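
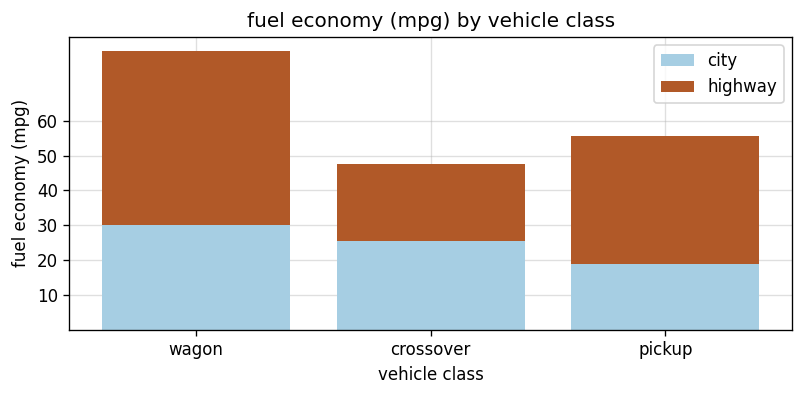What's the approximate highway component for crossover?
highway top ≈ 50, bottom ≈ 30; segment ≈ 20.

≈ 20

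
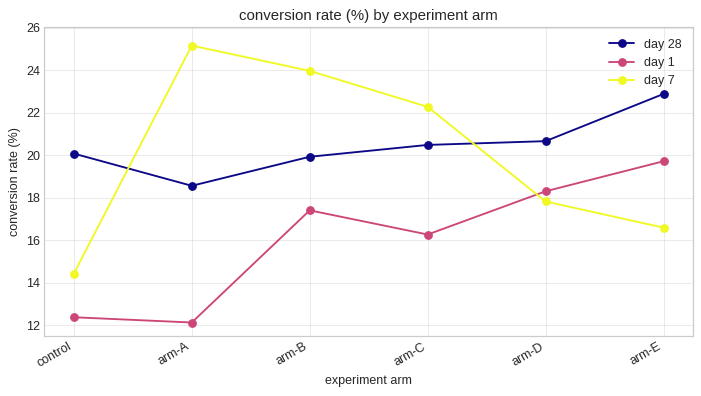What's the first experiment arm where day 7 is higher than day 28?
control: day 7 ≈ 14 vs day 28 ≈ 20 (not yet); arm-A: day 7 ≈ 26 vs day 28 ≈ 18 (first crossover).

arm-A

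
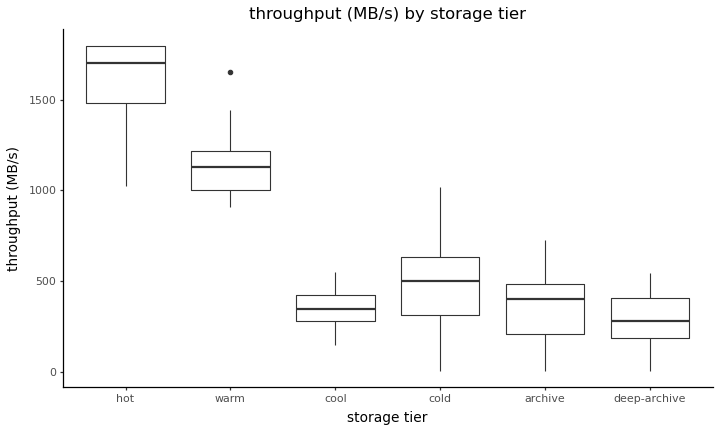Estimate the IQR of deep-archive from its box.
≈ 200

Q3 ≈ 400, Q1 ≈ 200; IQR ≈ 200.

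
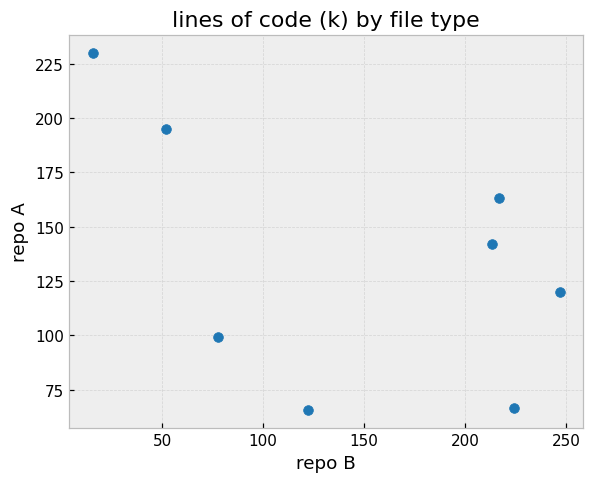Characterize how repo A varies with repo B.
negative, moderate

Points are negatively correlated; moderate (|r| ≈ 0.5).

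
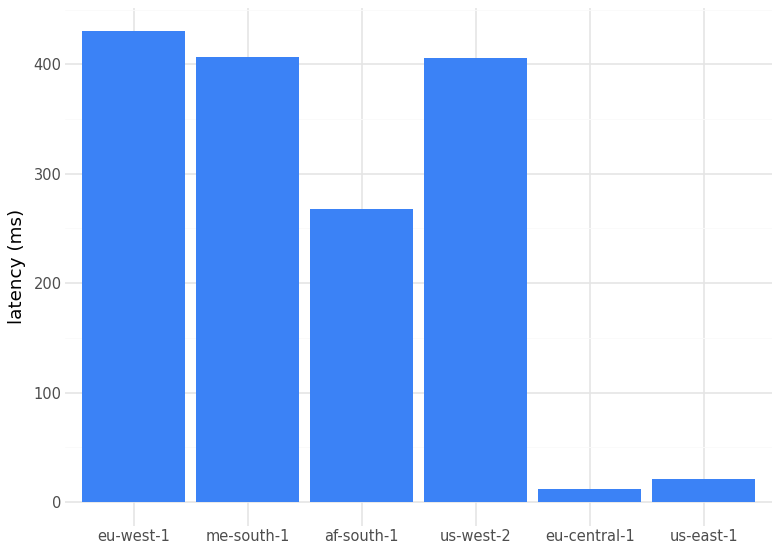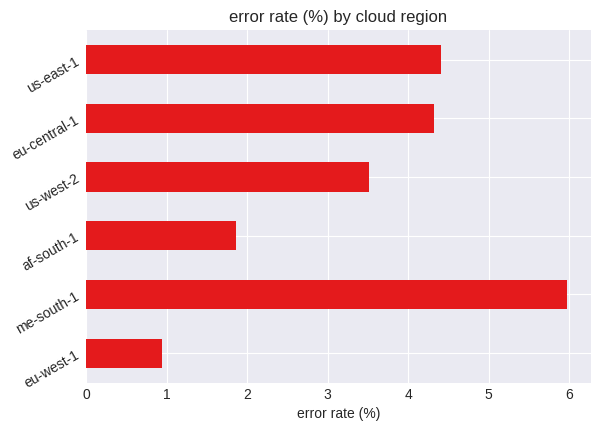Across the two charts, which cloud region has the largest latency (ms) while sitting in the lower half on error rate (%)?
eu-west-1

Chart 2 median error rate (%) ≈ 4; below-median cloud regions: eu-west-1, af-south-1, us-west-2. Among those, eu-west-1 has the highest latency (ms) (≈ 450).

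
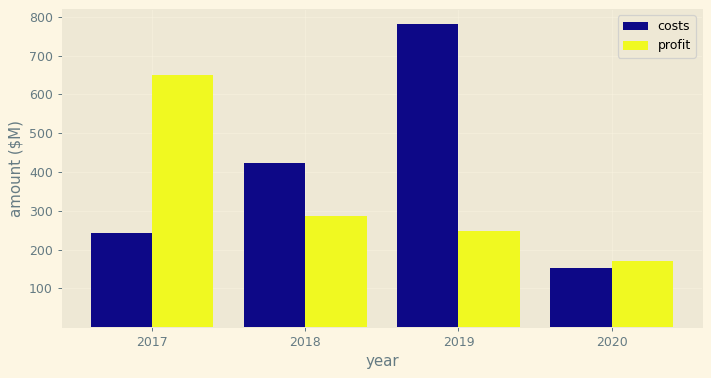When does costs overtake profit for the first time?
2017: costs ≈ 200 vs profit ≈ 700 (not yet); 2018: costs ≈ 400 vs profit ≈ 300 (first crossover).

2018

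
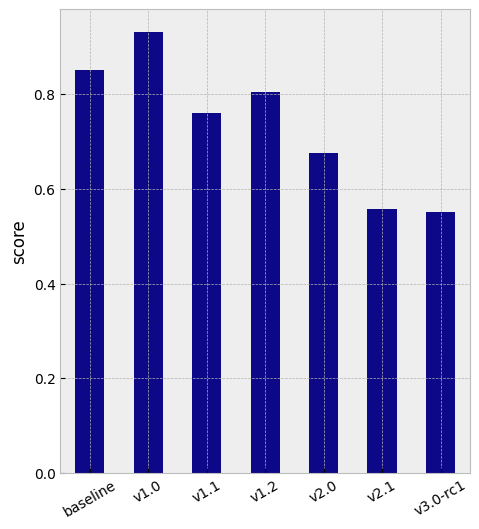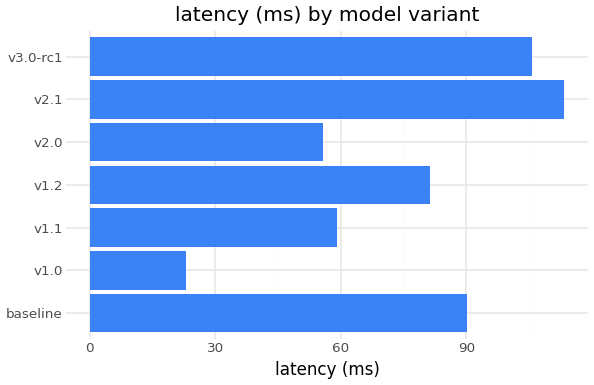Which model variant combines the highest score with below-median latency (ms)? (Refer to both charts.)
v1.0

Chart 2 median latency (ms) ≈ 80; below-median model variants: v1.0, v1.1, v2.0. Among those, v1.0 has the highest score (≈ 0.9).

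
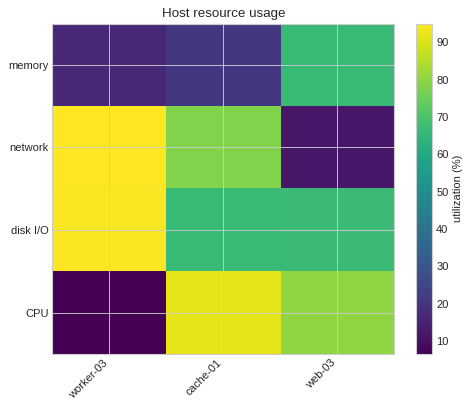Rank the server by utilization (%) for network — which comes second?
Top 3 for network: worker-03 ≈ 90, cache-01 ≈ 80, web-03 ≈ 10.

cache-01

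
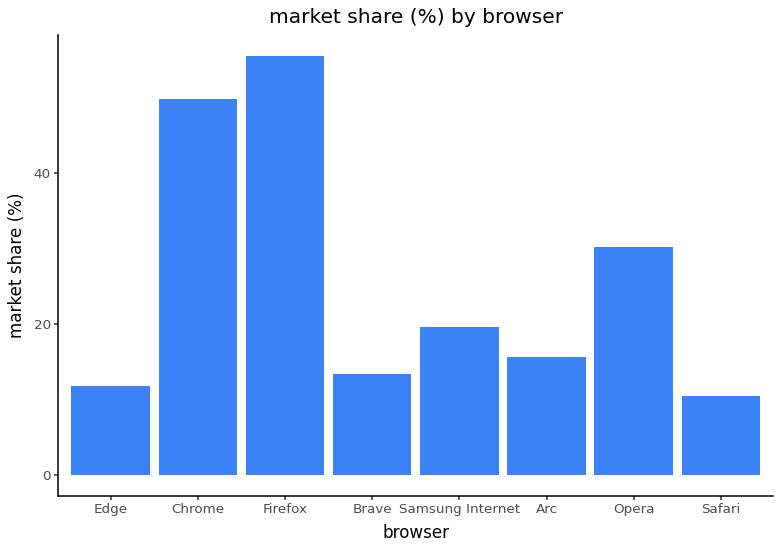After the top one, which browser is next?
Top 3: Firefox ≈ 55, Chrome ≈ 50, Opera ≈ 30.

Chrome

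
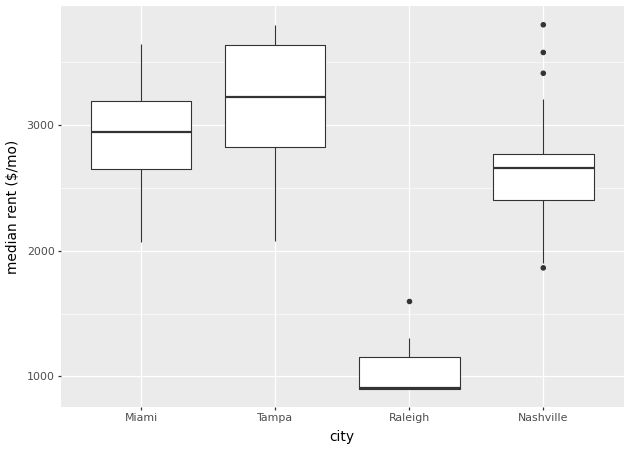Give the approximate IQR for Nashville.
≈ 400

Q3 ≈ 2800, Q1 ≈ 2400; IQR ≈ 400.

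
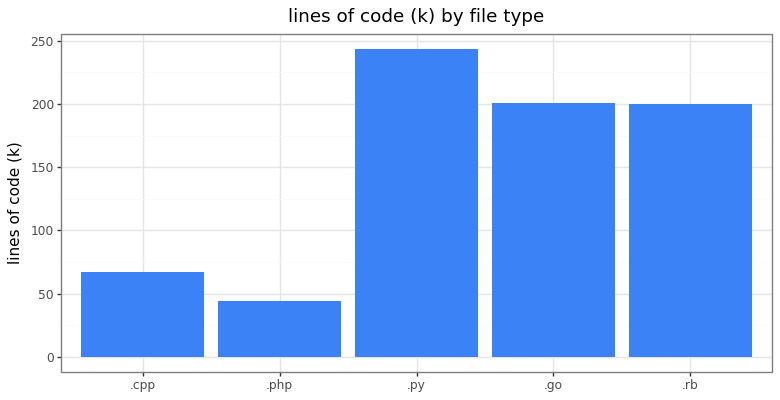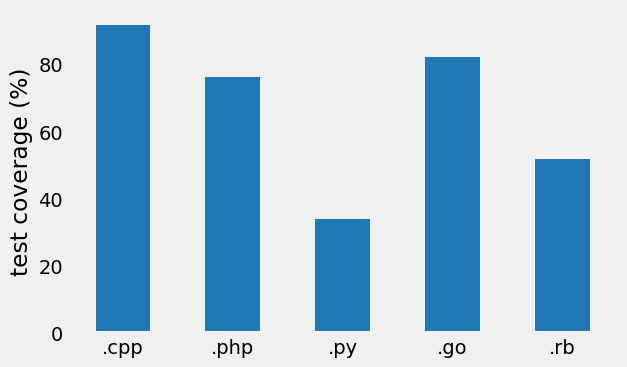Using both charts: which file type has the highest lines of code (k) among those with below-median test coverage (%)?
Chart 2 median test coverage (%) ≈ 80; below-median file types: .py, .rb. Among those, .py has the highest lines of code (k) (≈ 250).

.py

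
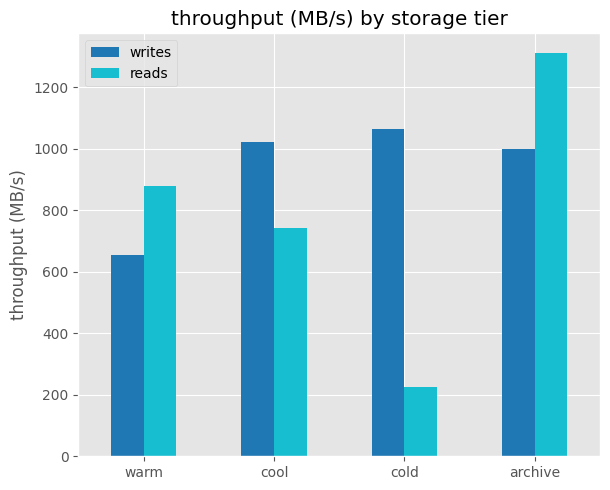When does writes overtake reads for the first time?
cool

warm: writes ≈ 600 vs reads ≈ 800 (not yet); cool: writes ≈ 1000 vs reads ≈ 800 (first crossover).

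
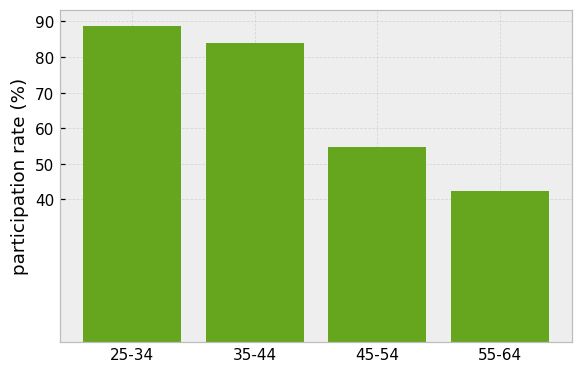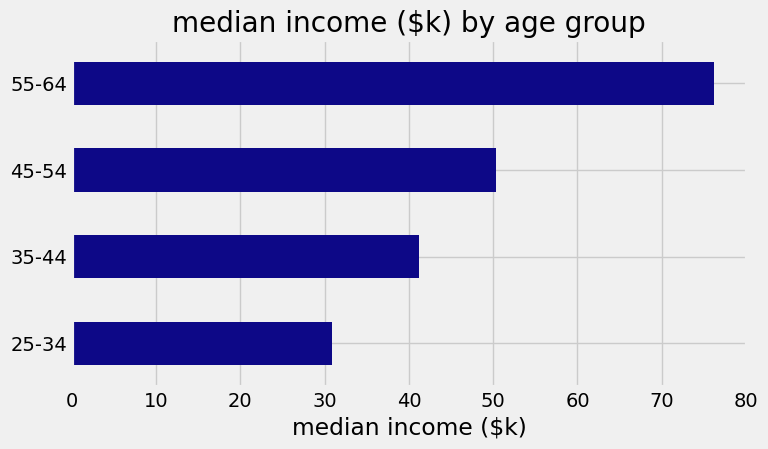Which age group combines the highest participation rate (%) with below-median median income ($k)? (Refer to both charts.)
Chart 2 median median income ($k) ≈ 50; below-median age groups: 25-34, 35-44. Among those, 25-34 has the highest participation rate (%) (≈ 90).

25-34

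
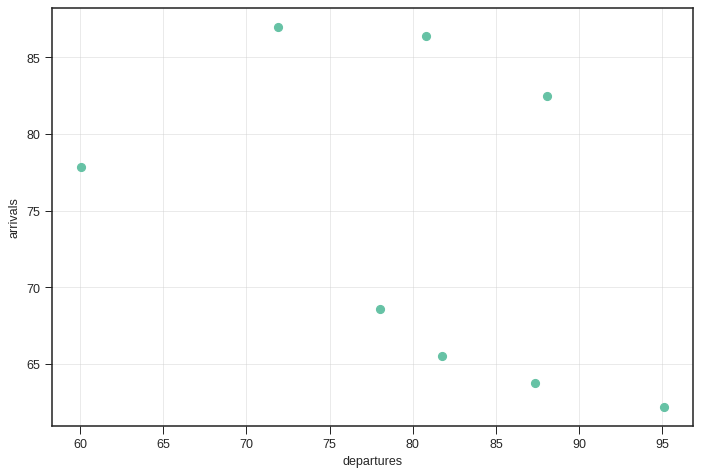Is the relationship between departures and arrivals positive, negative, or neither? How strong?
negative, moderate

Points are negatively correlated; moderate (|r| ≈ 0.5).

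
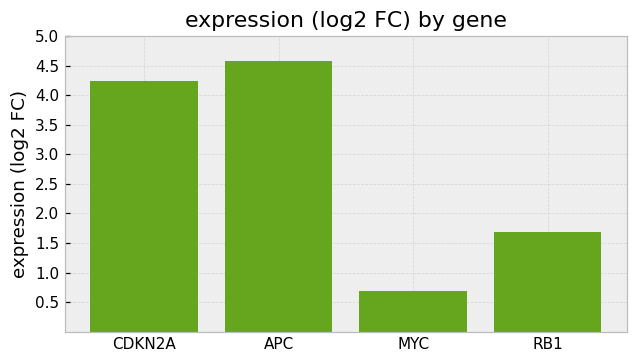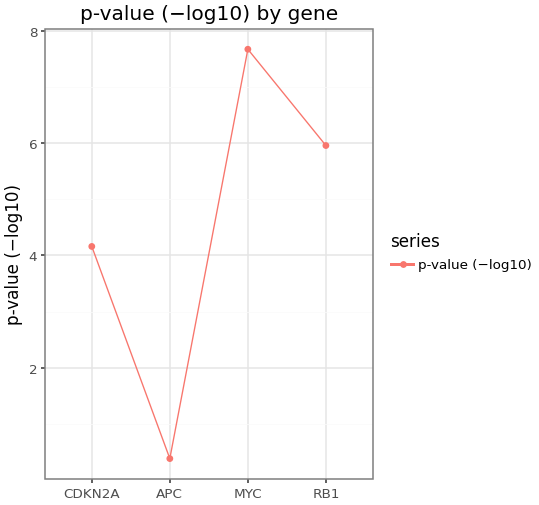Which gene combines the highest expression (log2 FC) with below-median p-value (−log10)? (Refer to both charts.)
APC

Chart 2 median p-value (−log10) ≈ 5; below-median genes: CDKN2A, APC. Among those, APC has the highest expression (log2 FC) (≈ 4.5).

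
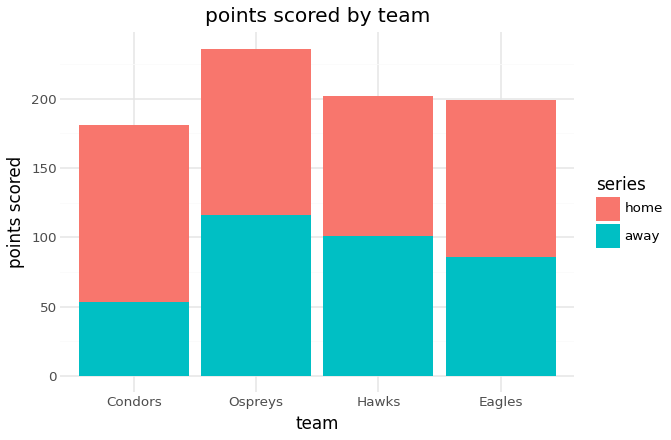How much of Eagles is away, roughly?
≈ 80

away top ≈ 80, bottom ≈ 0; segment ≈ 80.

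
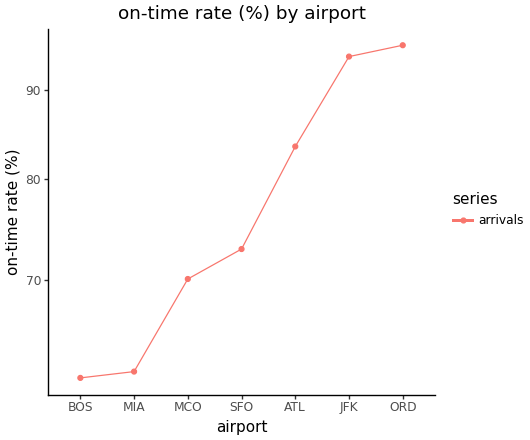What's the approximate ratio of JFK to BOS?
JFK ≈ 95, BOS ≈ 60; 95/60 ≈ 1.58.

≈ 1.58×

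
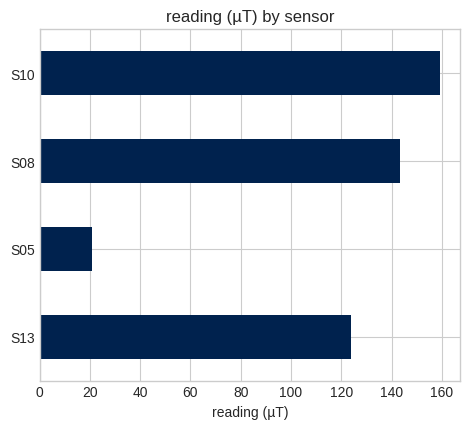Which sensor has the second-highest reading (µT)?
S08

Top 3: S10 ≈ 160, S08 ≈ 140, S13 ≈ 120.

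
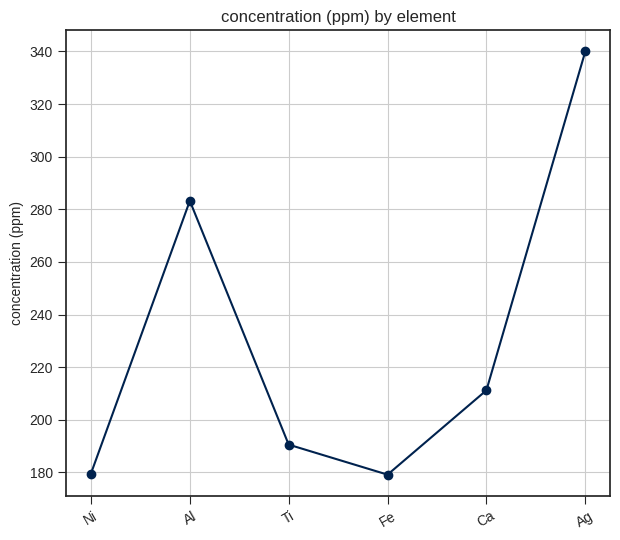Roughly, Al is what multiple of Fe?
≈ 1.56×

Al ≈ 280, Fe ≈ 180; 280/180 ≈ 1.56.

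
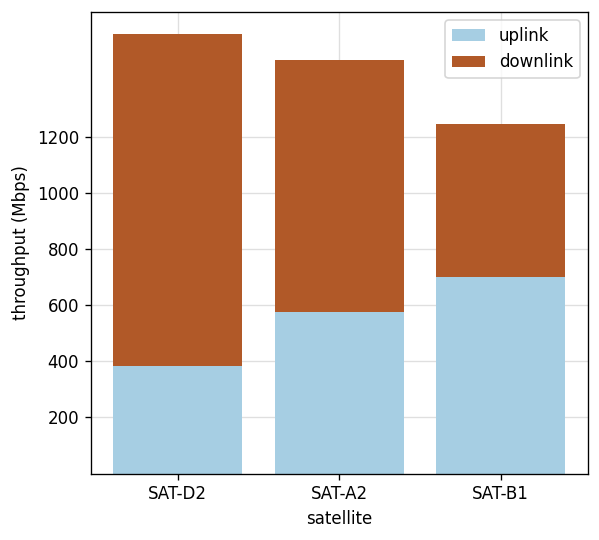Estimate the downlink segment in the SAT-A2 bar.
downlink top ≈ 1400, bottom ≈ 600; segment ≈ 800.

≈ 800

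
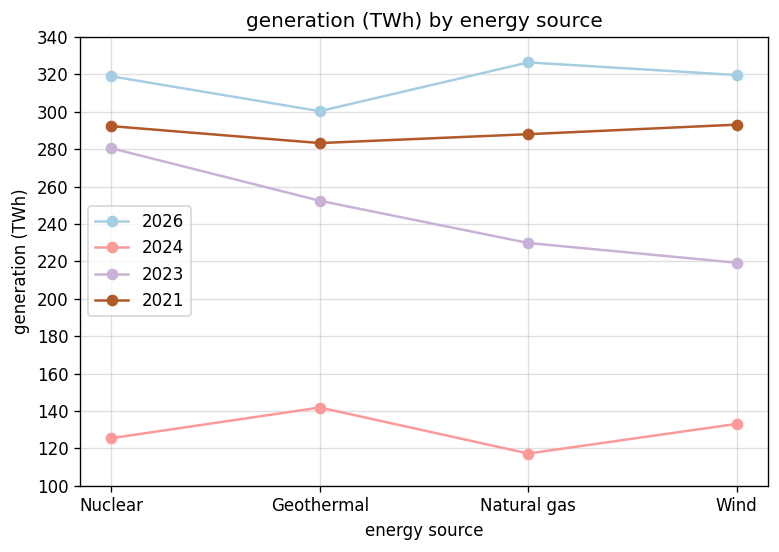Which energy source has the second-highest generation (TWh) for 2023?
Top 3 for 2023: Nuclear ≈ 280, Geothermal ≈ 260, Natural gas ≈ 220.

Geothermal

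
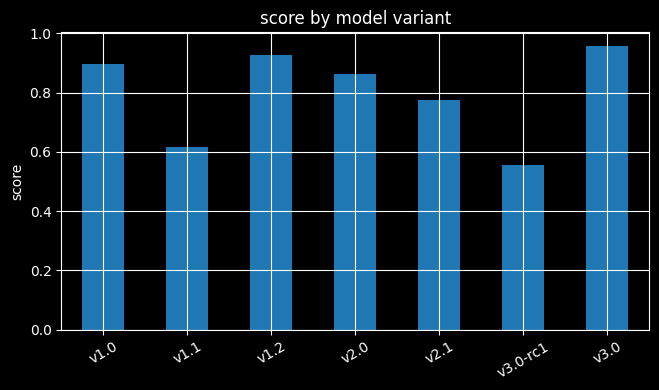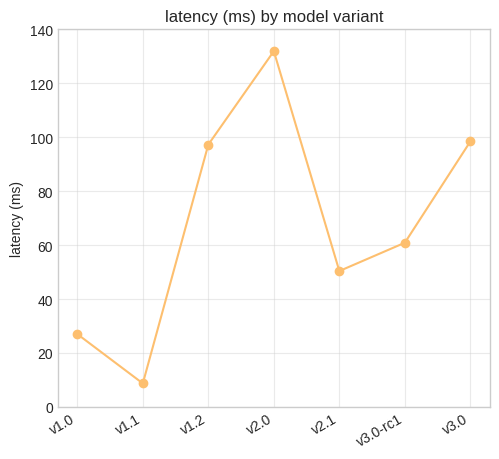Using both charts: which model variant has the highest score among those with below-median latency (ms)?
v1.0

Chart 2 median latency (ms) ≈ 60; below-median model variants: v1.0, v1.1, v2.1. Among those, v1.0 has the highest score (≈ 0.9).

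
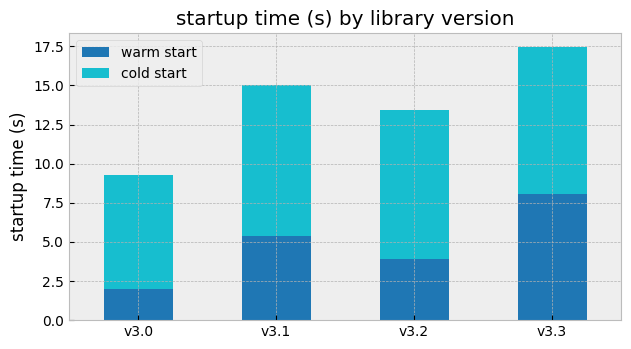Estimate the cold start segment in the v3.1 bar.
≈ 10

cold start top ≈ 16, bottom ≈ 6; segment ≈ 10.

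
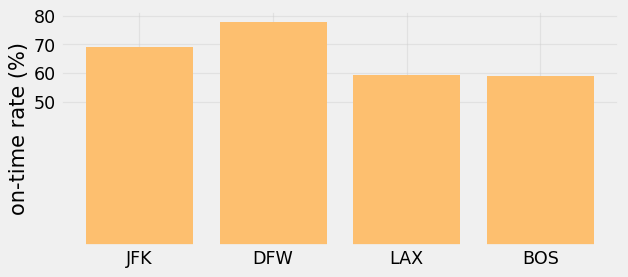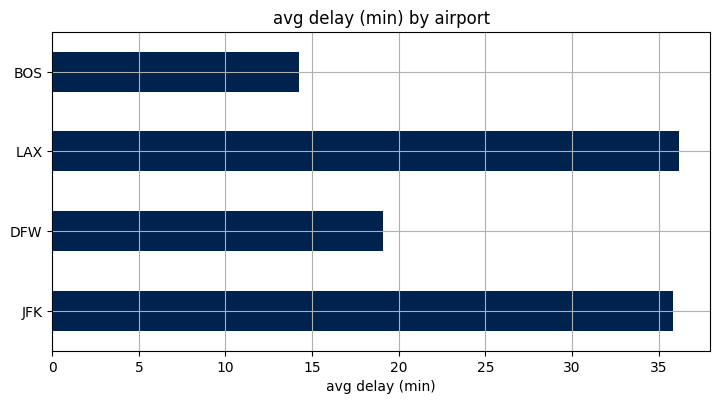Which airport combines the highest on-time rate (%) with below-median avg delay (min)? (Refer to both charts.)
DFW

Chart 2 median avg delay (min) ≈ 25; below-median airports: DFW, BOS. Among those, DFW has the highest on-time rate (%) (≈ 80).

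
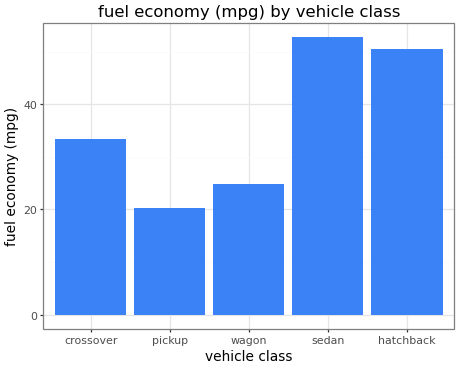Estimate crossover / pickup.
≈ 1.75×

crossover ≈ 35, pickup ≈ 20; 35/20 ≈ 1.75.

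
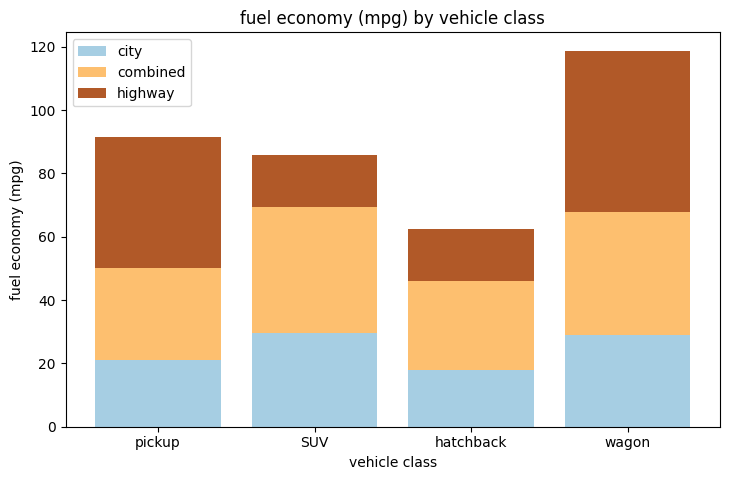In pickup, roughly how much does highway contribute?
≈ 40

highway top ≈ 90, bottom ≈ 50; segment ≈ 40.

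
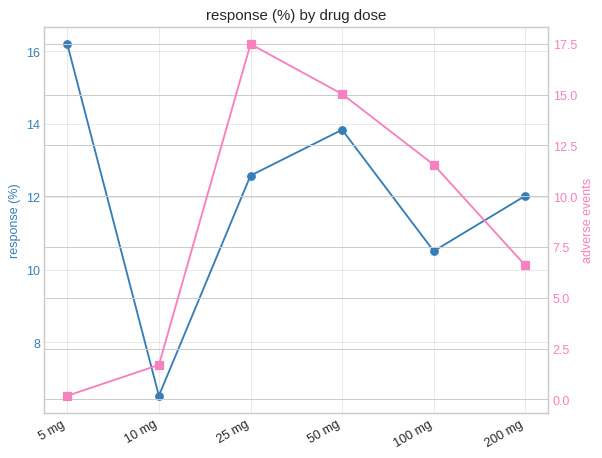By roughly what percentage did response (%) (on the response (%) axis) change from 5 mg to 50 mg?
≈ -12.5%

5 mg ≈ 16, 50 mg ≈ 14; (14 − 16) / 16 ≈ -12.5%.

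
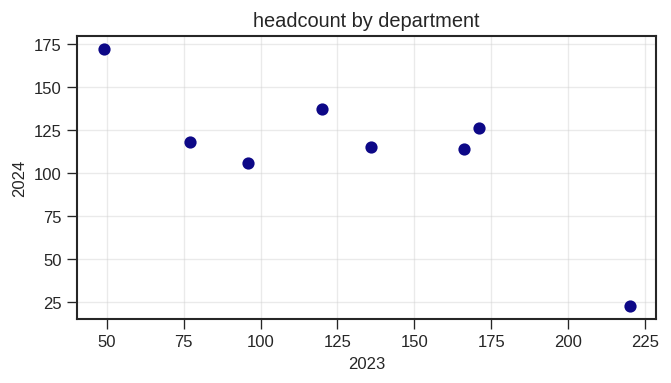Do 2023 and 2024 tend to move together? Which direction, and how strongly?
Points are negatively correlated; strong (|r| ≈ 0.8).

negative, strong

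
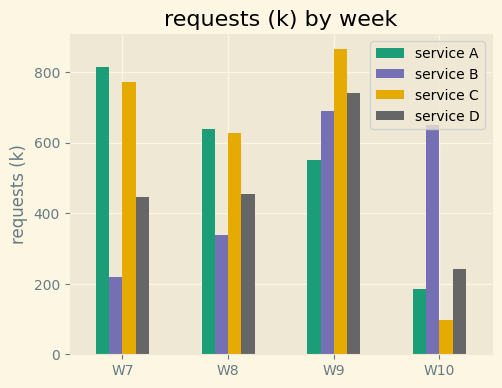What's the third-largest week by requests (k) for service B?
Top 4 for service B: W9 ≈ 700, W10 ≈ 600, W8 ≈ 300, W7 ≈ 200.

W8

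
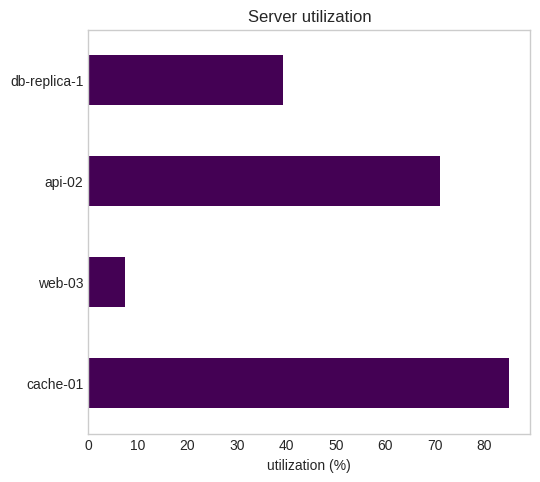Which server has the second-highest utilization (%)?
api-02

Top 3: cache-01 ≈ 90, api-02 ≈ 70, db-replica-1 ≈ 40.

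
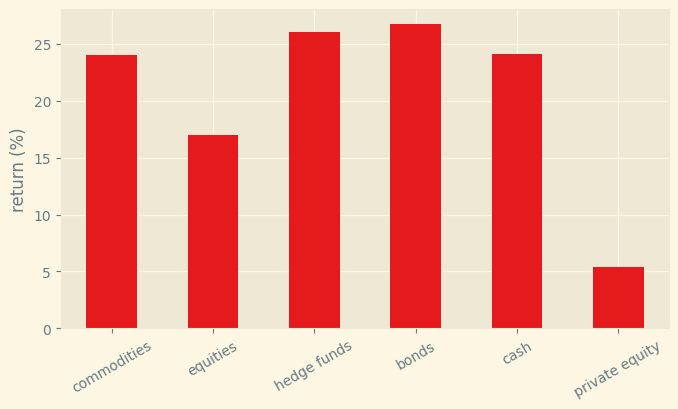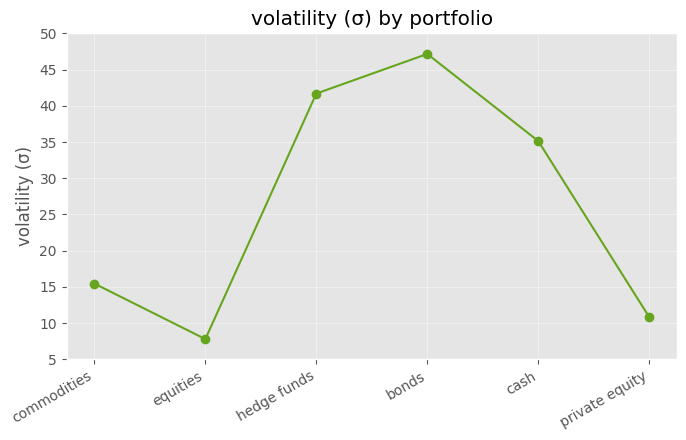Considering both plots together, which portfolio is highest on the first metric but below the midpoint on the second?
commodities

Chart 2 median volatility (σ) ≈ 25; below-median portfolios: commodities, equities, private equity. Among those, commodities has the highest return (%) (≈ 25).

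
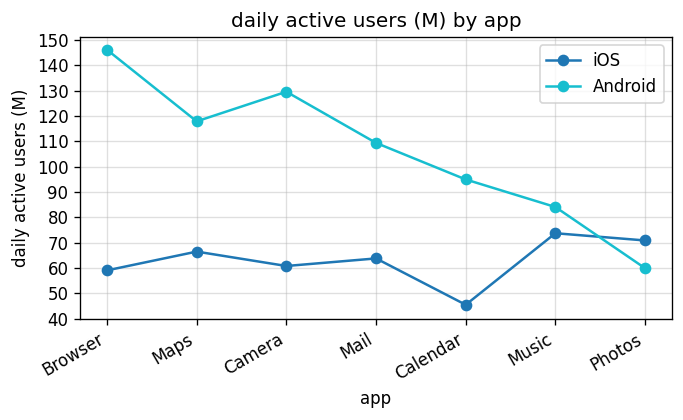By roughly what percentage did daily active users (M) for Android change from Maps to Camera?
Maps ≈ 120, Camera ≈ 130; (130 − 120) / 120 ≈ +8.3%.

≈ +8.3%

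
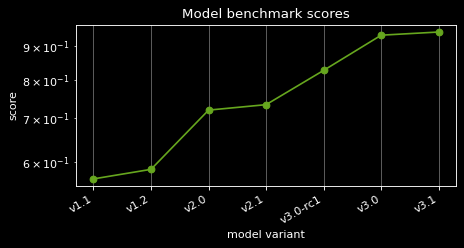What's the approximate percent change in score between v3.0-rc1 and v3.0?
≈ +11.8%

v3.0-rc1 ≈ 0.85, v3.0 ≈ 0.95; (0.95 − 0.85) / 0.85 ≈ +11.8%.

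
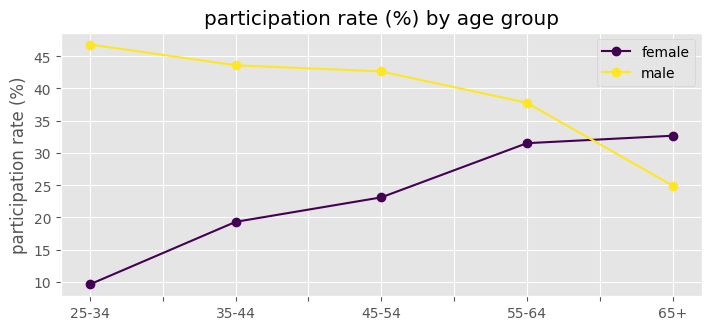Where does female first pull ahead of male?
65+

55-64: female ≈ 30 vs male ≈ 40 (not yet); 65+: female ≈ 35 vs male ≈ 25 (first crossover).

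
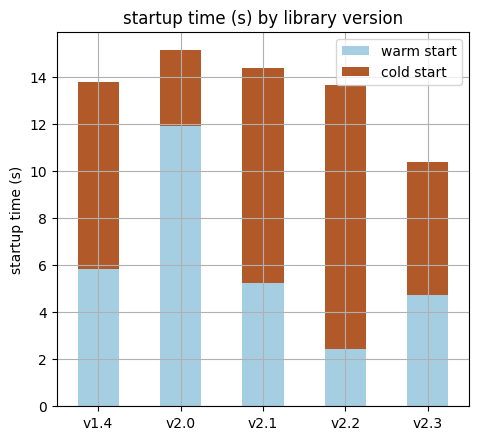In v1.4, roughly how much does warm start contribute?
≈ 6

warm start top ≈ 6, bottom ≈ 0; segment ≈ 6.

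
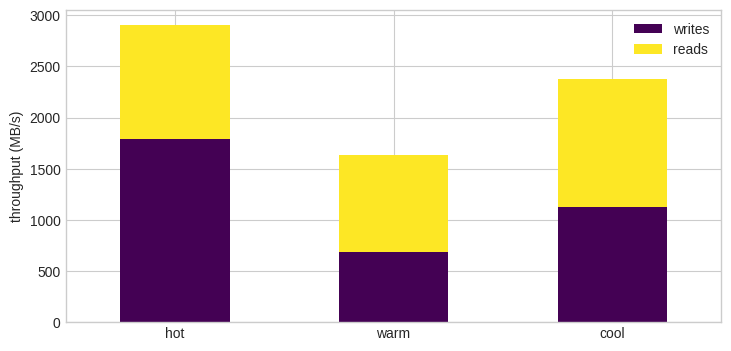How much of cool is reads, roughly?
reads top ≈ 2500, bottom ≈ 1000; segment ≈ 1500.

≈ 1500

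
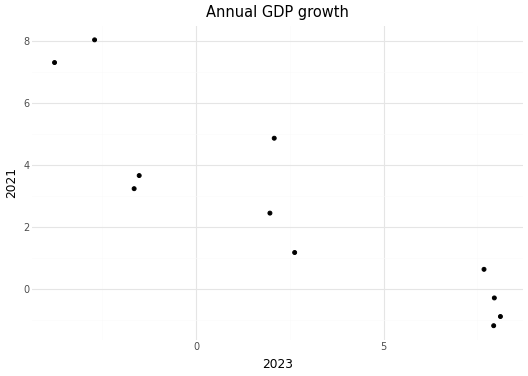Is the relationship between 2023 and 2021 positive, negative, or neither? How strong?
Points are negatively correlated; strong (|r| ≈ 0.9).

negative, strong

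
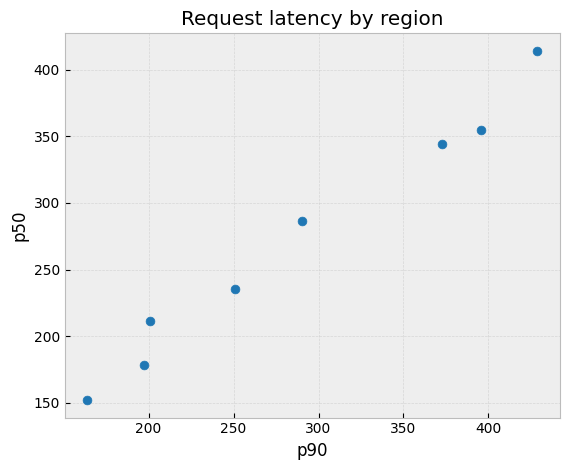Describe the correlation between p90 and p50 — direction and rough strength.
Points are positively correlated; strong (|r| ≈ 1.0).

positive, strong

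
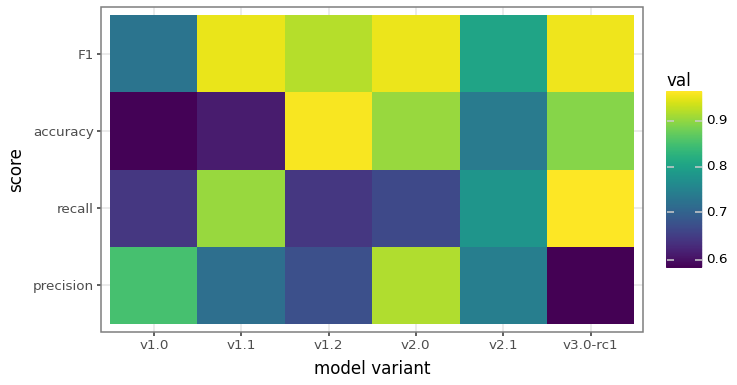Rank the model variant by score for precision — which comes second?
v1.0

Top 3 for precision: v2.0 ≈ 0.90, v1.0 ≈ 0.85, v2.1 ≈ 0.75.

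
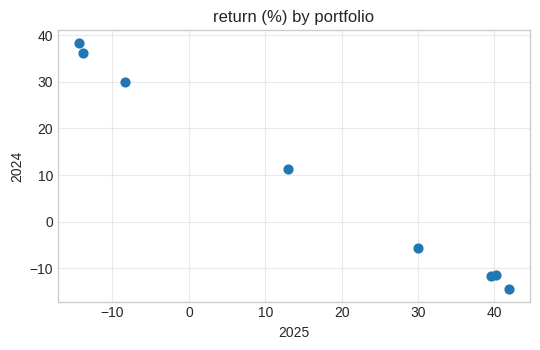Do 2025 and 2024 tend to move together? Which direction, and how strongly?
Points are negatively correlated; strong (|r| ≈ 1.0).

negative, strong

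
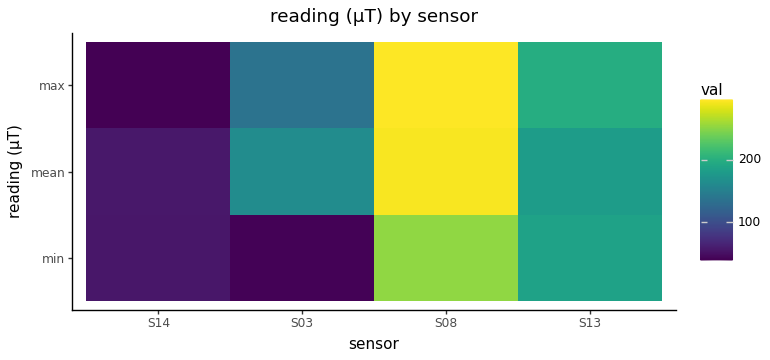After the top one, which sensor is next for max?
S13

Top 3 for max: S08 ≈ 300, S13 ≈ 200, S03 ≈ 125.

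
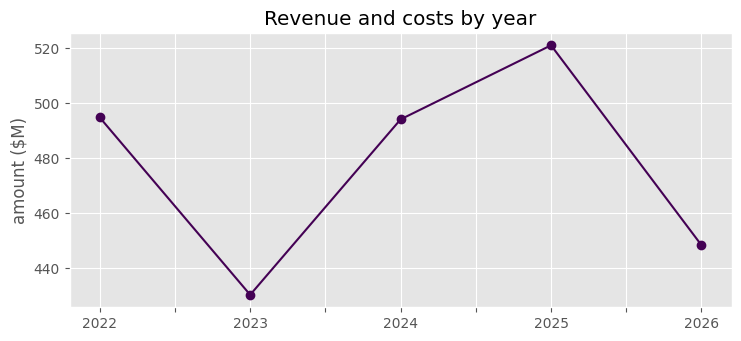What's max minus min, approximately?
≈ 90

Max 2025 ≈ 520, min 2023 ≈ 430; range ≈ 90.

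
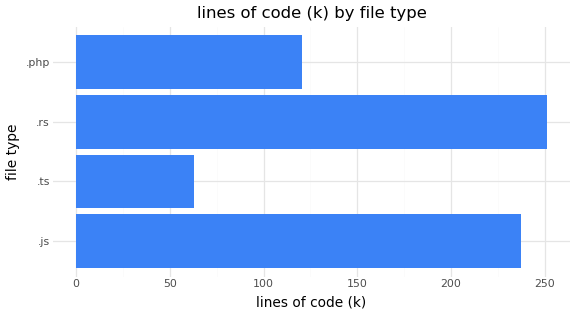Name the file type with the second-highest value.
.js

Top 3: .rs ≈ 250, .js ≈ 225, .php ≈ 125.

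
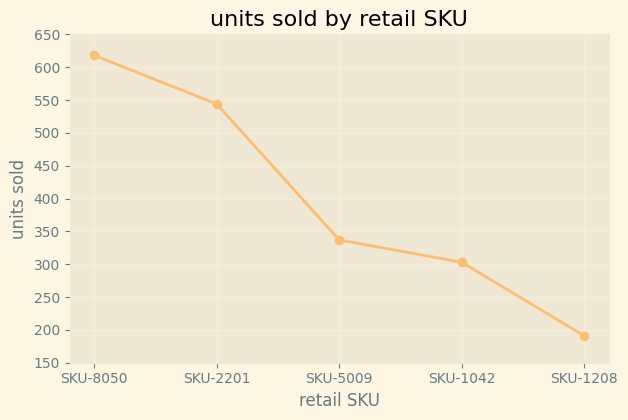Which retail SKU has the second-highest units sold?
Top 3: SKU-8050 ≈ 600, SKU-2201 ≈ 550, SKU-5009 ≈ 350.

SKU-2201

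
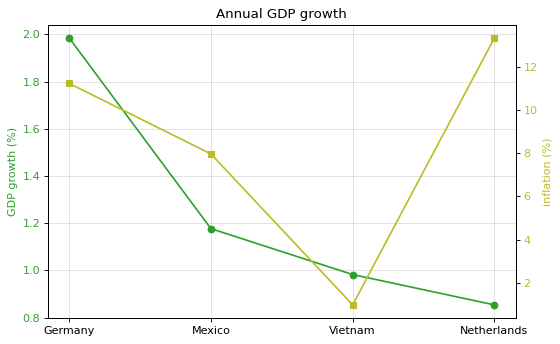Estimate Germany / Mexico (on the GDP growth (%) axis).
≈ 1.67×

Germany ≈ 2.0, Mexico ≈ 1.2; 2.0/1.2 ≈ 1.67.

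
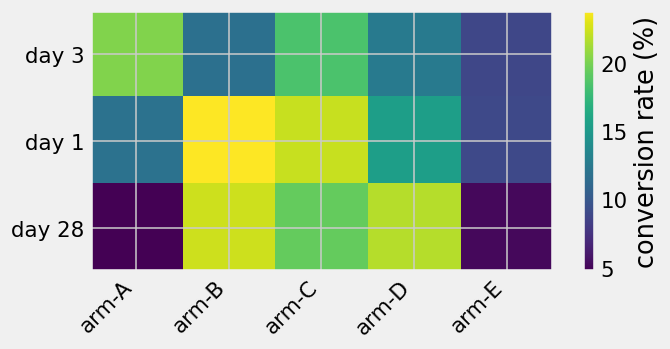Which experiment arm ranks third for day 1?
arm-D

Top 4 for day 1: arm-B ≈ 24, arm-C ≈ 22, arm-D ≈ 16, arm-A ≈ 12.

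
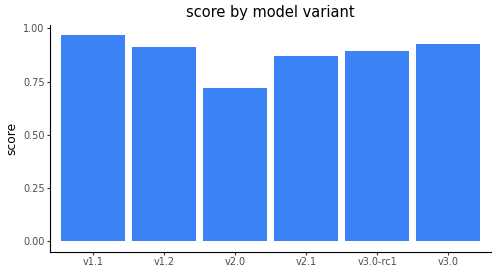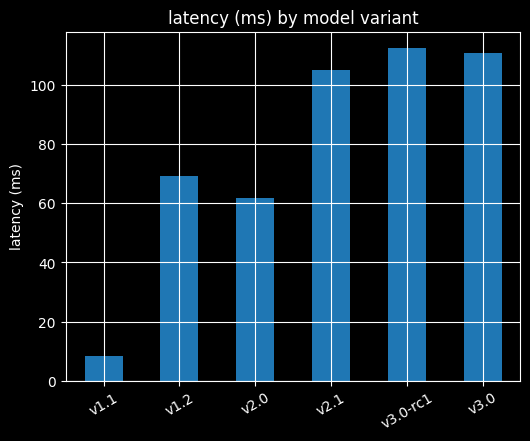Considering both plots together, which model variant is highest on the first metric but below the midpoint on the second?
v1.1

Chart 2 median latency (ms) ≈ 80; below-median model variants: v1.1, v1.2, v2.0. Among those, v1.1 has the highest score (≈ 1).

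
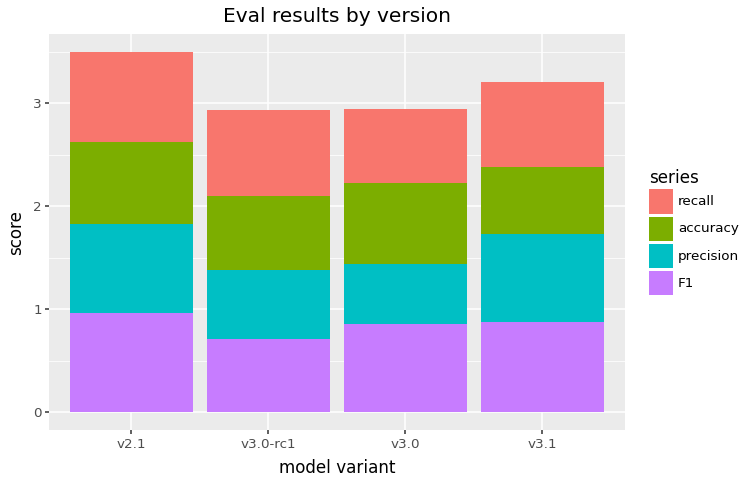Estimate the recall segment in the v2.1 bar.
≈ 1.0

recall top ≈ 3.5, bottom ≈ 2.5; segment ≈ 1.0.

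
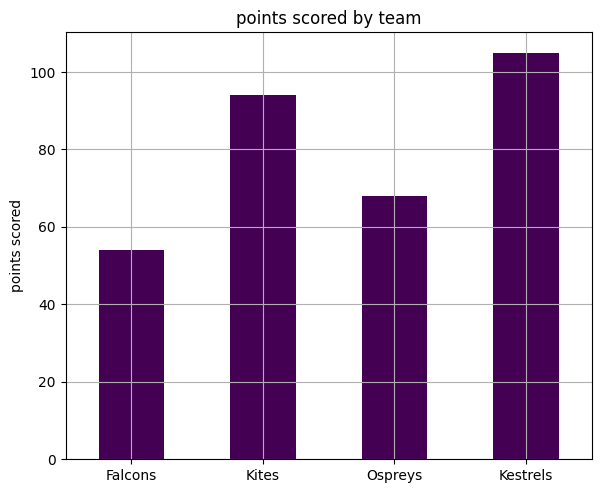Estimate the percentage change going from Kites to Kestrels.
Kites ≈ 90, Kestrels ≈ 100; (100 − 90) / 90 ≈ +11.1%.

≈ +11.1%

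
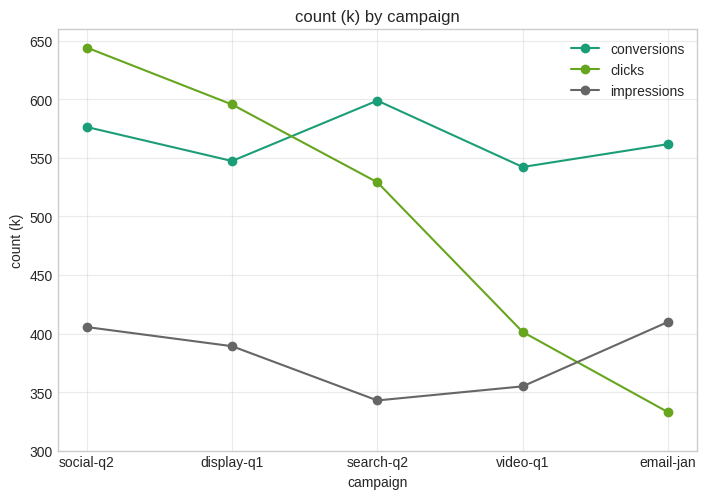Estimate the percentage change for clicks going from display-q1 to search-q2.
≈ -8.3%

display-q1 ≈ 600, search-q2 ≈ 550; (550 − 600) / 600 ≈ -8.3%.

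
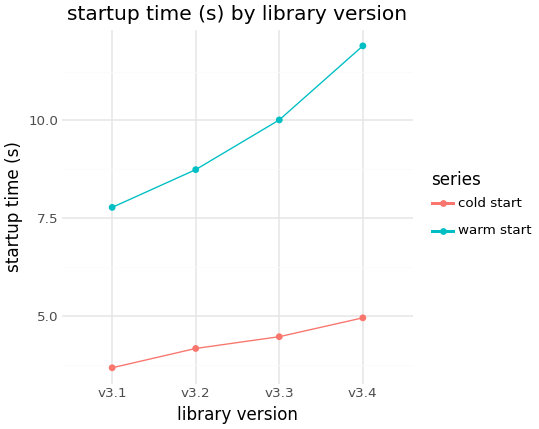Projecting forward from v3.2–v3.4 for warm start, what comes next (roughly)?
Last three: 9, 10, 12 → slope ≈ 1.5/step → next ≈ 13.5.

≈ 13.5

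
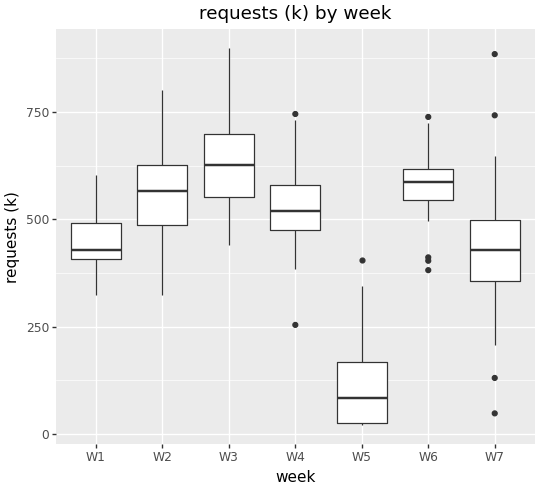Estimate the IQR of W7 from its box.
≈ 150

Q3 ≈ 500, Q1 ≈ 350; IQR ≈ 150.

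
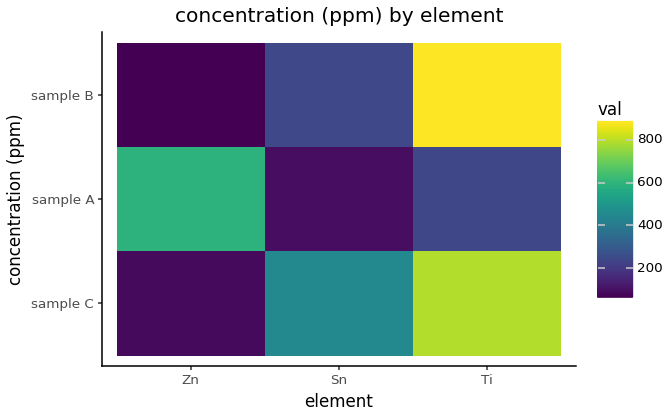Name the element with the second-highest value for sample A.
Top 3 for sample A: Zn ≈ 600, Ti ≈ 200, Sn ≈ 100.

Ti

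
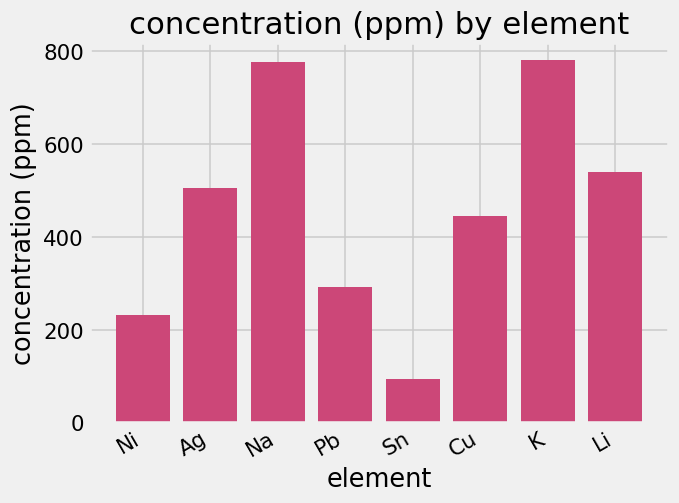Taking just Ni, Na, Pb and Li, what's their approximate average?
≈ 450

(200 + 800 + 300 + 500) / 4 ≈ 450.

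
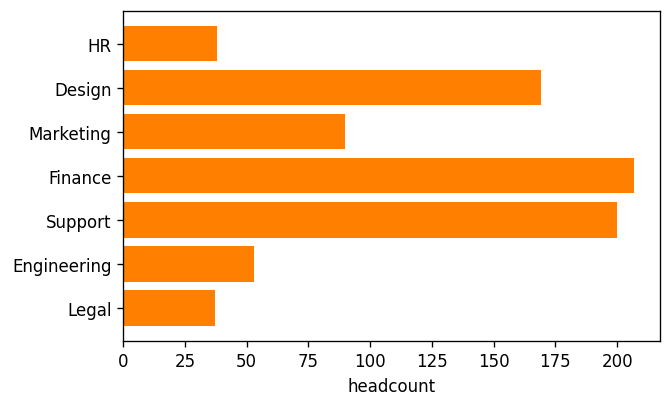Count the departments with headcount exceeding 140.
3

Above 140: Design, Finance, Support.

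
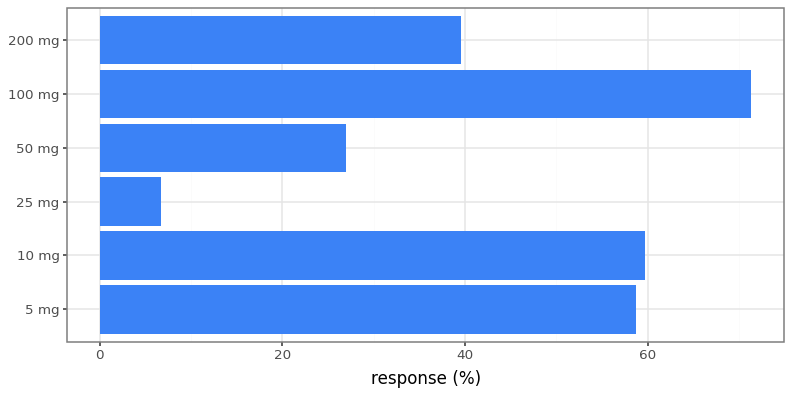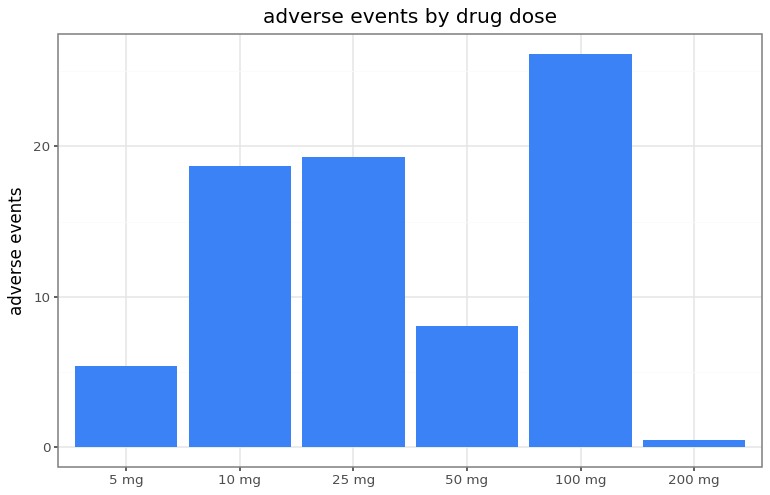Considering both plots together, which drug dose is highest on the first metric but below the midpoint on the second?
Chart 2 median adverse events ≈ 15; below-median drug doses: 5 mg, 50 mg, 200 mg. Among those, 5 mg has the highest response (%) (≈ 60).

5 mg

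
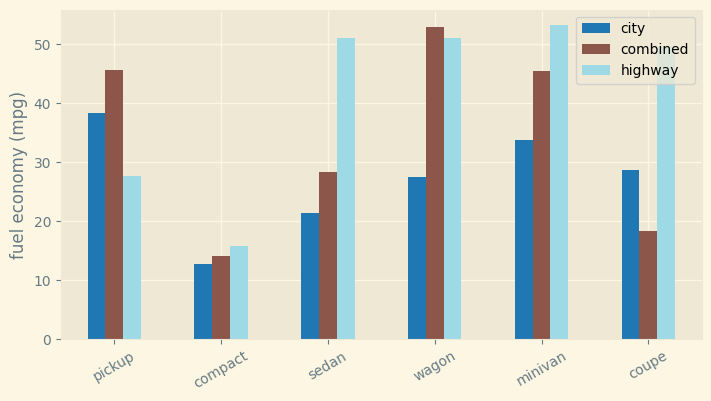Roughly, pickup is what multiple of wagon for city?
≈ 1.6×

pickup ≈ 40, wagon ≈ 25; 40/25 ≈ 1.6.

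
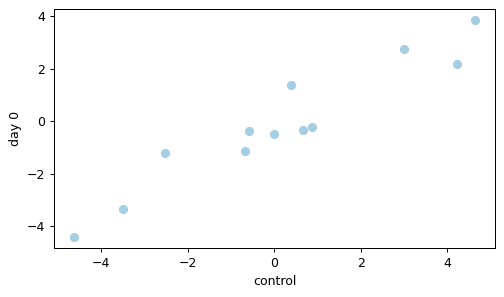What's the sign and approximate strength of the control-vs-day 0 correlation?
Points are positively correlated; strong (|r| ≈ 1.0).

positive, strong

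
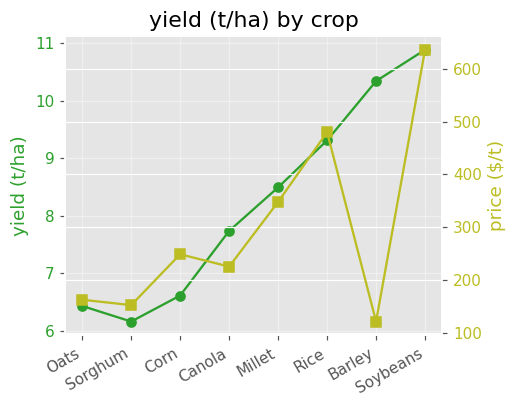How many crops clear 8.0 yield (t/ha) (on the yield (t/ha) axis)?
4

Above 8.0: Millet, Rice, Barley, Soybeans.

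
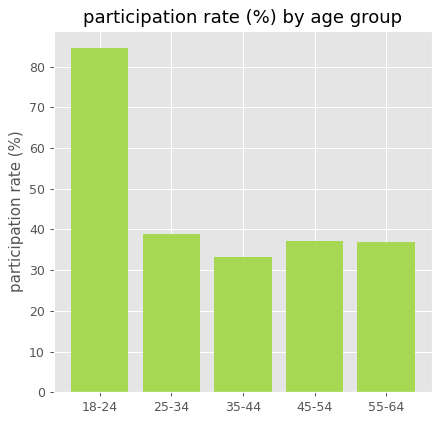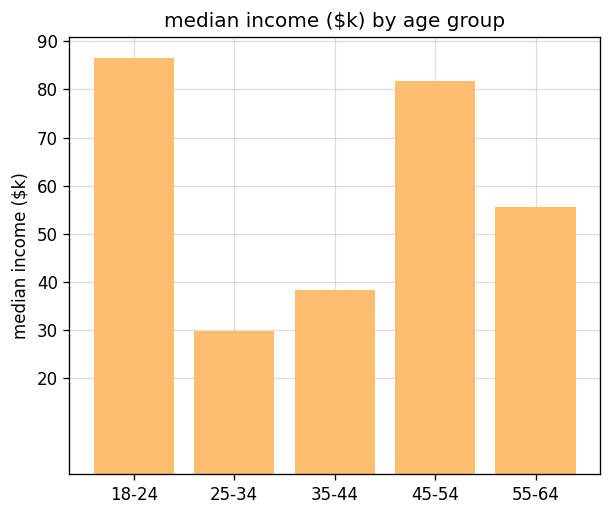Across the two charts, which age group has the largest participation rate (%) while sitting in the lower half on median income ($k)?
Chart 2 median median income ($k) ≈ 60; below-median age groups: 25-34, 35-44. Among those, 25-34 has the highest participation rate (%) (≈ 40).

25-34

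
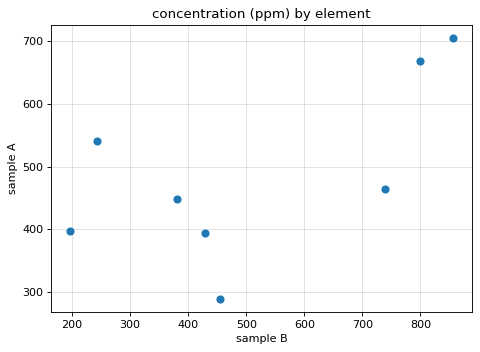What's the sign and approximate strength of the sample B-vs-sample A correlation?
positive, moderate

Points are positively correlated; moderate (|r| ≈ 0.6).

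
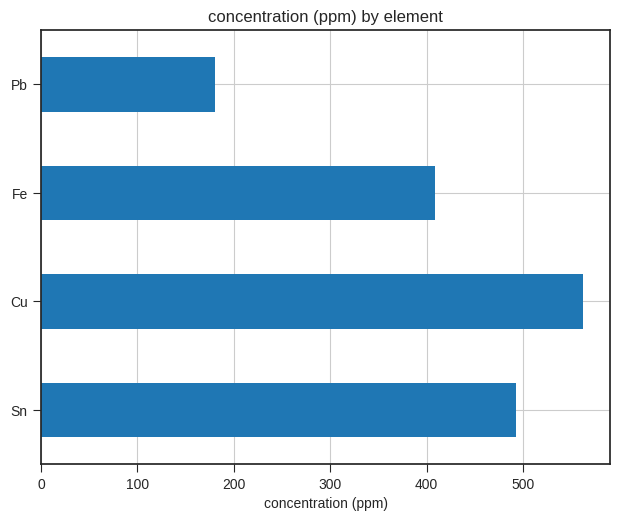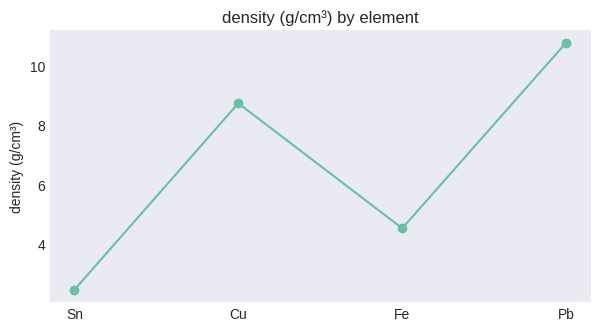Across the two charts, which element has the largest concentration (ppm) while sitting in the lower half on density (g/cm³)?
Chart 2 median density (g/cm³) ≈ 7; below-median elements: Sn, Fe. Among those, Sn has the highest concentration (ppm) (≈ 500).

Sn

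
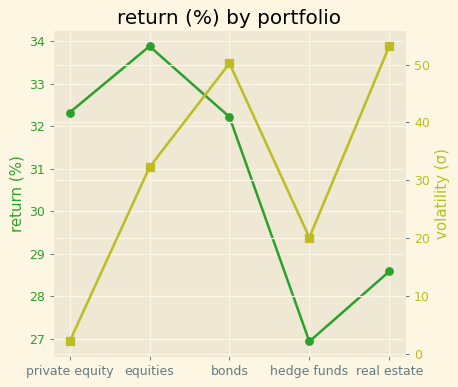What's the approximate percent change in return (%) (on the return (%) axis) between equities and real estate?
≈ -14.7%

equities ≈ 34, real estate ≈ 29; (29 − 34) / 34 ≈ -14.7%.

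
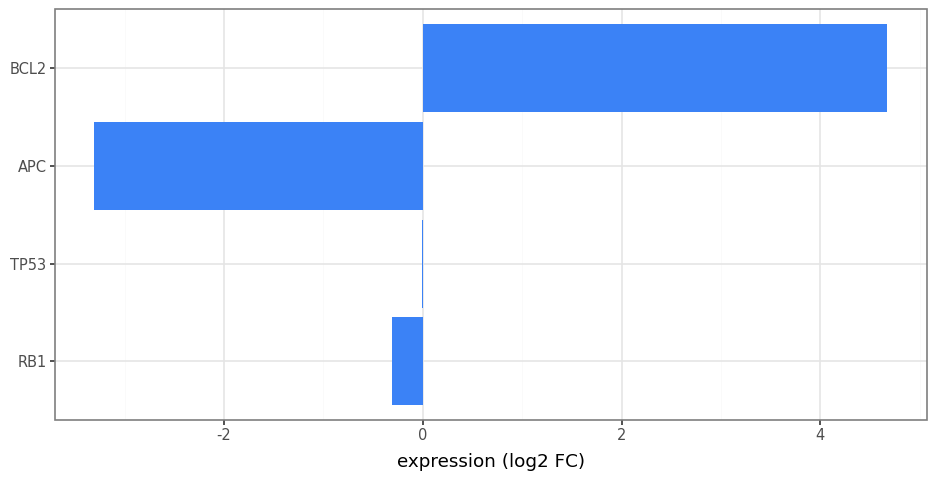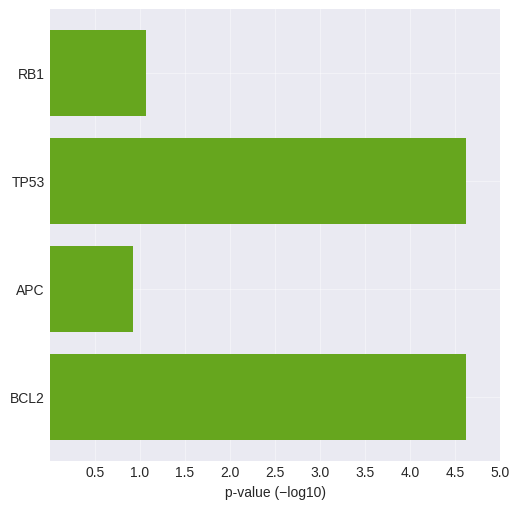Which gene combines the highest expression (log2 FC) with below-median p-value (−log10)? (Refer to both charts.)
Chart 2 median p-value (−log10) ≈ 3; below-median genes: RB1, APC. Among those, RB1 has the highest expression (log2 FC) (≈ -0.5).

RB1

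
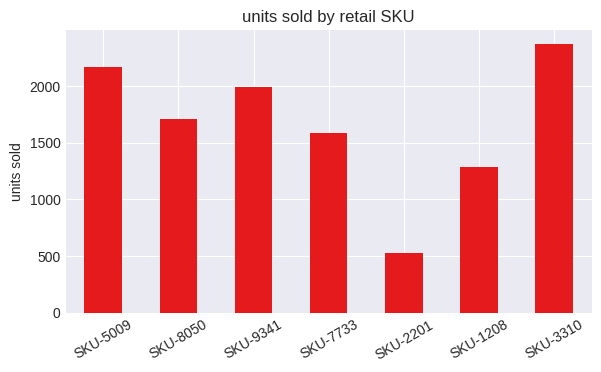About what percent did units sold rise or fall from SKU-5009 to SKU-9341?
≈ -9.1%

SKU-5009 ≈ 2200, SKU-9341 ≈ 2000; (2000 − 2200) / 2200 ≈ -9.1%.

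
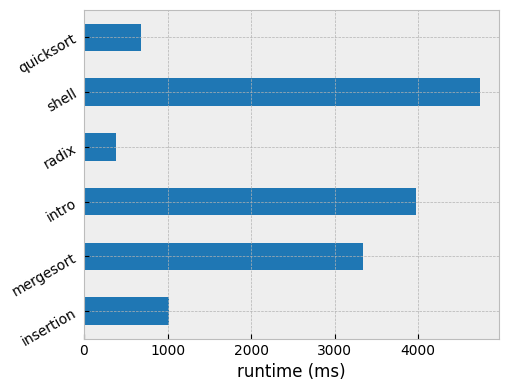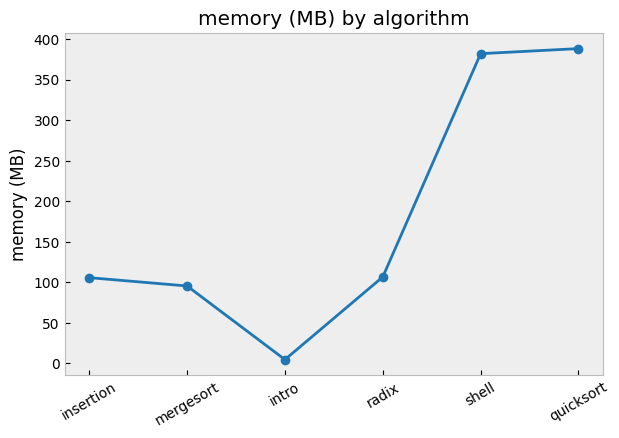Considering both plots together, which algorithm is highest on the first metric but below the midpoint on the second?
intro

Chart 2 median memory (MB) ≈ 100; below-median algorithms: insertion, mergesort, intro. Among those, intro has the highest runtime (ms) (≈ 4000).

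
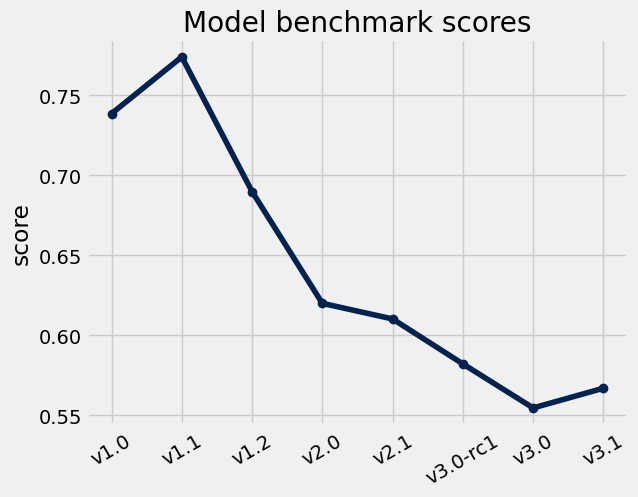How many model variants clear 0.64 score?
3

Above 0.64: v1.0, v1.1, v1.2.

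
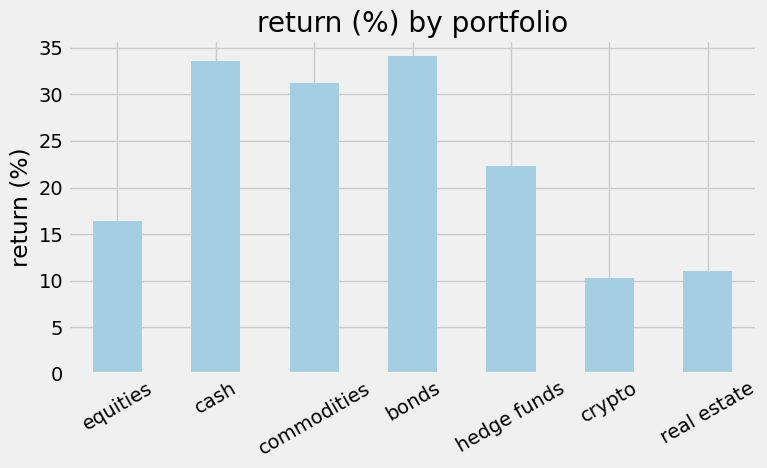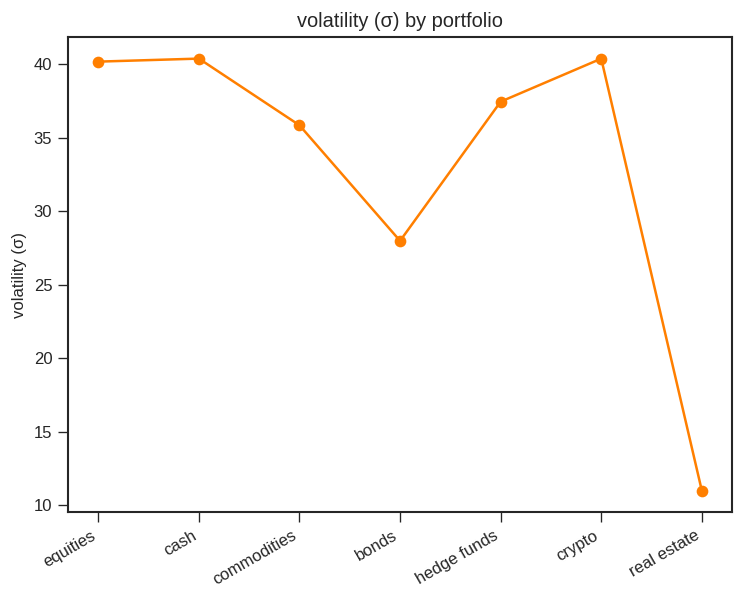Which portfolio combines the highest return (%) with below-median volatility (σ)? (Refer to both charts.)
Chart 2 median volatility (σ) ≈ 35; below-median portfolios: commodities, bonds, real estate. Among those, bonds has the highest return (%) (≈ 35).

bonds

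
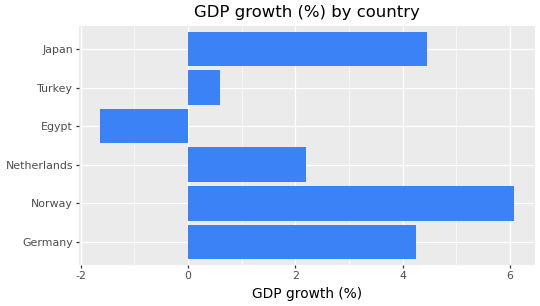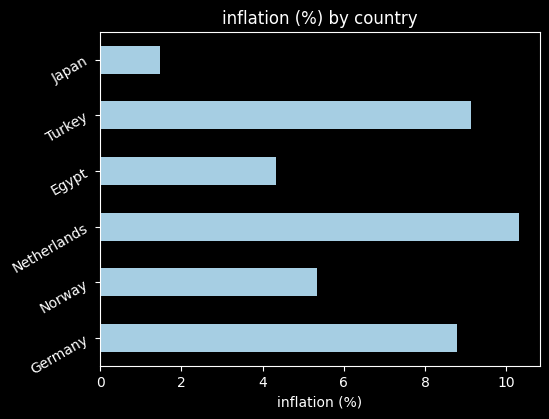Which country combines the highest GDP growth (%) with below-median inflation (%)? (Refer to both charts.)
Norway

Chart 2 median inflation (%) ≈ 7; below-median countries: Norway, Egypt, Japan. Among those, Norway has the highest GDP growth (%) (≈ 6).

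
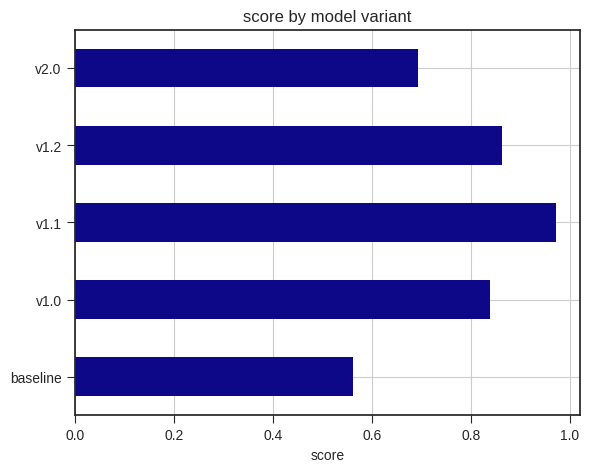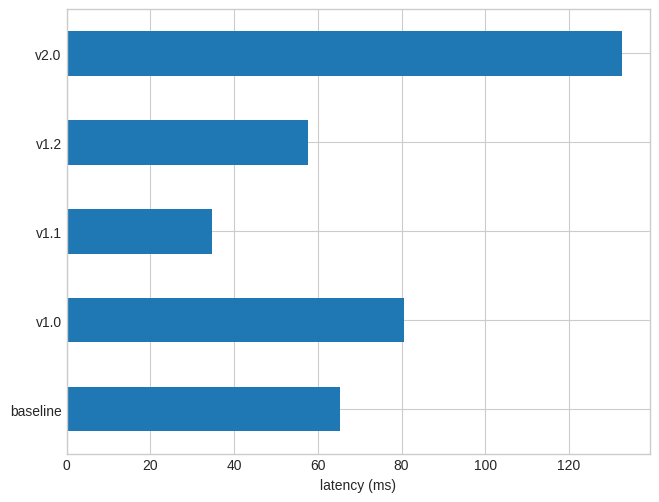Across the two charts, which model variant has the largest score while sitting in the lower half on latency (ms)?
v1.1

Chart 2 median latency (ms) ≈ 60; below-median model variants: v1.1, v1.2. Among those, v1.1 has the highest score (≈ 1).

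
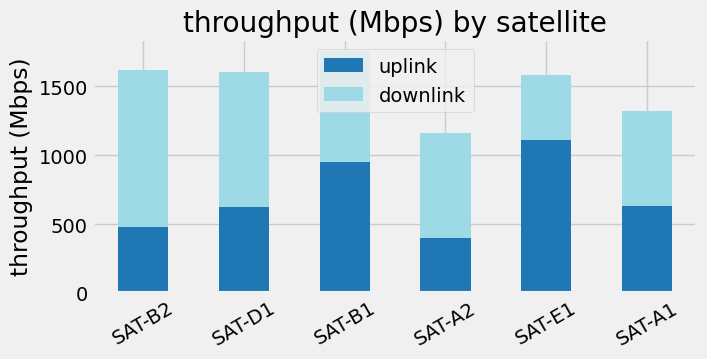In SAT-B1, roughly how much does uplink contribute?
≈ 1000

uplink top ≈ 1000, bottom ≈ 0; segment ≈ 1000.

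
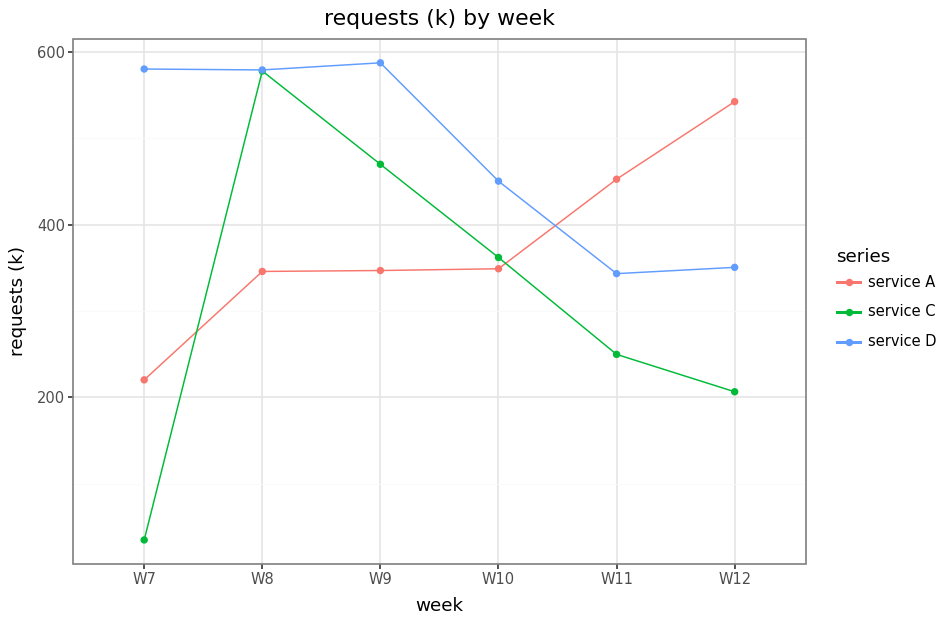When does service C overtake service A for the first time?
W8

W7: service C ≈ 50 vs service A ≈ 200 (not yet); W8: service C ≈ 600 vs service A ≈ 350 (first crossover).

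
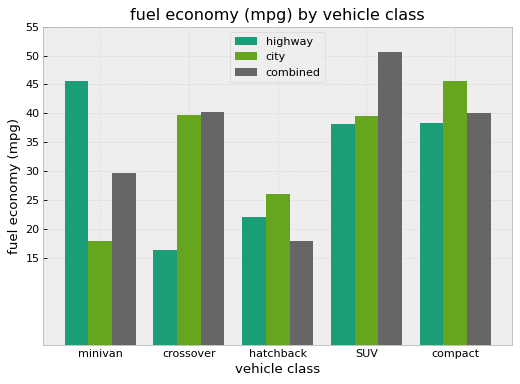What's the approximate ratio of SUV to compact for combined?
≈ 1.25×

SUV ≈ 50, compact ≈ 40; 50/40 ≈ 1.25.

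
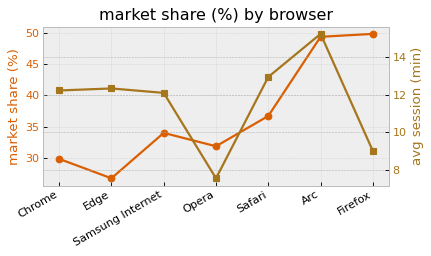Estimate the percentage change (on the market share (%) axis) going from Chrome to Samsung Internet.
≈ +13.3%

Chrome ≈ 30, Samsung Internet ≈ 34; (34 − 30) / 30 ≈ +13.3%.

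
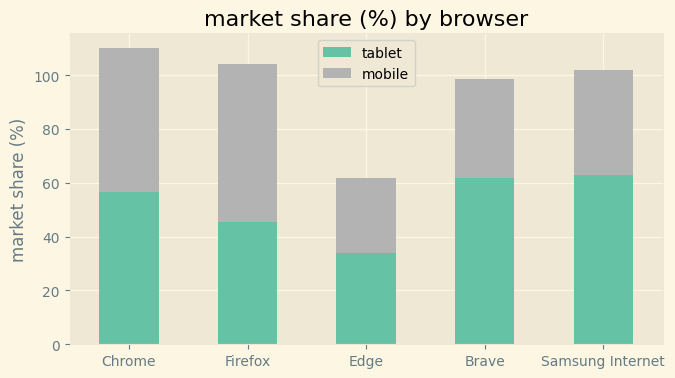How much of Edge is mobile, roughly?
≈ 30

mobile top ≈ 60, bottom ≈ 30; segment ≈ 30.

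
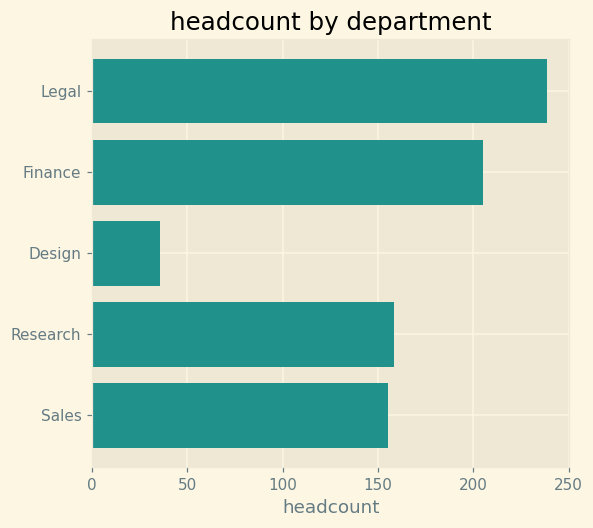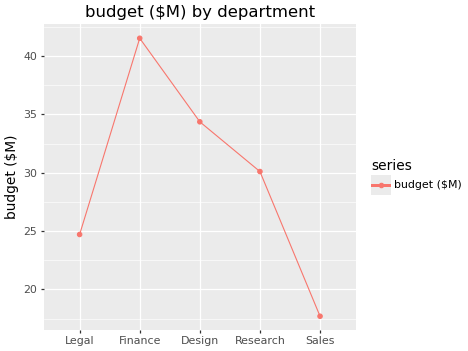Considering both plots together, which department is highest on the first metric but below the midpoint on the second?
Legal

Chart 2 median budget ($M) ≈ 30; below-median departments: Legal, Sales. Among those, Legal has the highest headcount (≈ 250).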